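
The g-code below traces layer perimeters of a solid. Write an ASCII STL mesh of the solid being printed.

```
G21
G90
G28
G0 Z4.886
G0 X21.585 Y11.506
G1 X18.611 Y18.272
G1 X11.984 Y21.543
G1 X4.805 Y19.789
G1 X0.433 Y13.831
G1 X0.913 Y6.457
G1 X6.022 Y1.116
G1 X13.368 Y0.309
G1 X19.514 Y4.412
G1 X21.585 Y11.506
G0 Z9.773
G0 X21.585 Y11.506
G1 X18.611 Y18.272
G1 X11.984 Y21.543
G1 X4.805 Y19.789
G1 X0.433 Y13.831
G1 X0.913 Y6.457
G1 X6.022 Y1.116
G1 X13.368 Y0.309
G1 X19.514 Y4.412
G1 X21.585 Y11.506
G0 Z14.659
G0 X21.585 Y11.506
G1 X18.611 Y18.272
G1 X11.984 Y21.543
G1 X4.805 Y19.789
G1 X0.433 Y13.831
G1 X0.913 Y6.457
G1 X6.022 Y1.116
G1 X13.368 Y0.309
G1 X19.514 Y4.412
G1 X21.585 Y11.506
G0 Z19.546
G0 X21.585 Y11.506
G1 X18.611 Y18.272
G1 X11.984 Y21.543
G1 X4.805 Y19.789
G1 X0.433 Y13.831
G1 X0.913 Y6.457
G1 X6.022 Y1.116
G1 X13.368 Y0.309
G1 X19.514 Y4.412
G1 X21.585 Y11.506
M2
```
solid part
  facet normal 0.0000 0.0000 -1.0000
    outer loop
      vertex 11.984 21.543 0.000
      vertex 18.611 18.272 0.000
      vertex 21.585 11.506 0.000
    endloop
  endfacet
  facet normal 0.0000 0.0000 -1.0000
    outer loop
      vertex 4.805 19.789 0.000
      vertex 11.984 21.543 0.000
      vertex 21.585 11.506 0.000
    endloop
  endfacet
  facet normal 0.0000 0.0000 -1.0000
    outer loop
      vertex 0.433 13.831 0.000
      vertex 4.805 19.789 0.000
      vertex 21.585 11.506 0.000
    endloop
  endfacet
  facet normal 0.0000 0.0000 -1.0000
    outer loop
      vertex 0.913 6.457 0.000
      vertex 0.433 13.831 0.000
      vertex 21.585 11.506 0.000
    endloop
  endfacet
  facet normal 0.0000 0.0000 -1.0000
    outer loop
      vertex 6.022 1.116 0.000
      vertex 0.913 6.457 0.000
      vertex 21.585 11.506 0.000
    endloop
  endfacet
  facet normal 0.0000 0.0000 -1.0000
    outer loop
      vertex 13.368 0.309 0.000
      vertex 6.022 1.116 0.000
      vertex 21.585 11.506 0.000
    endloop
  endfacet
  facet normal 0.0000 0.0000 -1.0000
    outer loop
      vertex 19.514 4.412 0.000
      vertex 13.368 0.309 0.000
      vertex 21.585 11.506 0.000
    endloop
  endfacet
  facet normal 0.0000 0.0000 1.0000
    outer loop
      vertex 21.585 11.506 19.546
      vertex 18.611 18.272 19.546
      vertex 11.984 21.543 19.546
    endloop
  endfacet
  facet normal 0.0000 0.0000 1.0000
    outer loop
      vertex 21.585 11.506 19.546
      vertex 11.984 21.543 19.546
      vertex 4.805 19.789 19.546
    endloop
  endfacet
  facet normal 0.0000 0.0000 1.0000
    outer loop
      vertex 21.585 11.506 19.546
      vertex 4.805 19.789 19.546
      vertex 0.433 13.831 19.546
    endloop
  endfacet
  facet normal 0.0000 0.0000 1.0000
    outer loop
      vertex 21.585 11.506 19.546
      vertex 0.433 13.831 19.546
      vertex 0.913 6.457 19.546
    endloop
  endfacet
  facet normal 0.0000 0.0000 1.0000
    outer loop
      vertex 21.585 11.506 19.546
      vertex 0.913 6.457 19.546
      vertex 6.022 1.116 19.546
    endloop
  endfacet
  facet normal 0.0000 0.0000 1.0000
    outer loop
      vertex 21.585 11.506 19.546
      vertex 6.022 1.116 19.546
      vertex 13.368 0.309 19.546
    endloop
  endfacet
  facet normal 0.0000 0.0000 1.0000
    outer loop
      vertex 21.585 11.506 19.546
      vertex 13.368 0.309 19.546
      vertex 19.514 4.412 19.546
    endloop
  endfacet
  facet normal 0.9155 0.4024 0.0000
    outer loop
      vertex 21.585 11.506 0.000
      vertex 18.611 18.272 0.000
      vertex 18.611 18.272 19.546
    endloop
  endfacet
  facet normal 0.9155 0.4024 0.0000
    outer loop
      vertex 21.585 11.506 0.000
      vertex 18.611 18.272 19.546
      vertex 21.585 11.506 19.546
    endloop
  endfacet
  facet normal 0.4426 0.8967 0.0000
    outer loop
      vertex 18.611 18.272 0.000
      vertex 11.984 21.543 0.000
      vertex 11.984 21.543 19.546
    endloop
  endfacet
  facet normal 0.4426 0.8967 0.0000
    outer loop
      vertex 18.611 18.272 0.000
      vertex 11.984 21.543 19.546
      vertex 18.611 18.272 19.546
    endloop
  endfacet
  facet normal -0.2373 0.9714 0.0000
    outer loop
      vertex 11.984 21.543 0.000
      vertex 4.805 19.789 0.000
      vertex 4.805 19.789 19.546
    endloop
  endfacet
  facet normal -0.2373 0.9714 0.0000
    outer loop
      vertex 11.984 21.543 0.000
      vertex 4.805 19.789 19.546
      vertex 11.984 21.543 19.546
    endloop
  endfacet
  facet normal -0.8062 0.5916 0.0000
    outer loop
      vertex 4.805 19.789 0.000
      vertex 0.433 13.831 0.000
      vertex 0.433 13.831 19.546
    endloop
  endfacet
  facet normal -0.8062 0.5916 0.0000
    outer loop
      vertex 4.805 19.789 0.000
      vertex 0.433 13.831 19.546
      vertex 4.805 19.789 19.546
    endloop
  endfacet
  facet normal -0.9979 -0.0650 0.0000
    outer loop
      vertex 0.433 13.831 0.000
      vertex 0.913 6.457 0.000
      vertex 0.913 6.457 19.546
    endloop
  endfacet
  facet normal -0.9979 -0.0650 0.0000
    outer loop
      vertex 0.433 13.831 0.000
      vertex 0.913 6.457 19.546
      vertex 0.433 13.831 19.546
    endloop
  endfacet
  facet normal -0.7226 -0.6912 0.0000
    outer loop
      vertex 0.913 6.457 0.000
      vertex 6.022 1.116 0.000
      vertex 6.022 1.116 19.546
    endloop
  endfacet
  facet normal -0.7226 -0.6912 0.0000
    outer loop
      vertex 0.913 6.457 0.000
      vertex 6.022 1.116 19.546
      vertex 0.913 6.457 19.546
    endloop
  endfacet
  facet normal -0.1092 -0.9940 0.0000
    outer loop
      vertex 6.022 1.116 0.000
      vertex 13.368 0.309 0.000
      vertex 13.368 0.309 19.546
    endloop
  endfacet
  facet normal -0.1092 -0.9940 0.0000
    outer loop
      vertex 6.022 1.116 0.000
      vertex 13.368 0.309 19.546
      vertex 6.022 1.116 19.546
    endloop
  endfacet
  facet normal 0.5552 -0.8317 0.0000
    outer loop
      vertex 13.368 0.309 0.000
      vertex 19.514 4.412 0.000
      vertex 19.514 4.412 19.546
    endloop
  endfacet
  facet normal 0.5552 -0.8317 0.0000
    outer loop
      vertex 13.368 0.309 0.000
      vertex 19.514 4.412 19.546
      vertex 13.368 0.309 19.546
    endloop
  endfacet
  facet normal 0.9599 -0.2802 0.0000
    outer loop
      vertex 19.514 4.412 0.000
      vertex 21.585 11.506 0.000
      vertex 21.585 11.506 19.546
    endloop
  endfacet
  facet normal 0.9599 -0.2802 0.0000
    outer loop
      vertex 19.514 4.412 0.000
      vertex 21.585 11.506 19.546
      vertex 19.514 4.412 19.546
    endloop
  endfacet
endsolid part

The G0 Z moves step by Δz≈4.886 mm. Every layer's G1 loop is the same polygon, so the solid is a straight extrusion of it from z=0 to z≈19.5. Closing with flat bottom and top caps and triangulating gives 32 facets — a regular 9-sided prism (a cylinder approximated with 9 flat sides), circumscribed radius ≈ 10.8 mm, height ≈ 19.5 mm.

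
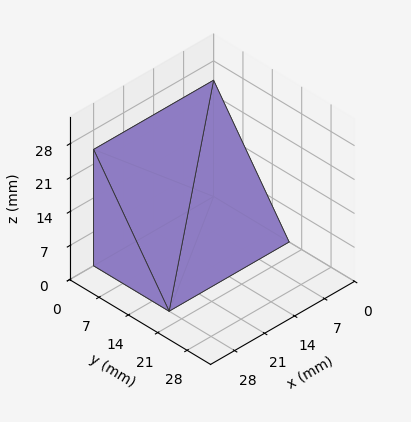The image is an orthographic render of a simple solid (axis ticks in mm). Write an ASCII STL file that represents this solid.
Reading the render: the shape is a wedge (ramp): 28 × 18 mm base, rising to 24 mm along the y=0 edge and sloping linearly to z=0 at y=18 (dimensions read to the nearest mm from the axis ticks). For the STL, each face is triangulated and given an outward normal.

solid part
  facet normal 0.0000 0.0000 -1.0000
    outer loop
      vertex 28.000 18.000 0.000
      vertex 28.000 0.000 0.000
      vertex 0.000 0.000 0.000
    endloop
  endfacet
  facet normal 0.0000 0.0000 -1.0000
    outer loop
      vertex 0.000 18.000 0.000
      vertex 28.000 18.000 0.000
      vertex 0.000 0.000 0.000
    endloop
  endfacet
  facet normal 0.0000 -1.0000 0.0000
    outer loop
      vertex 0.000 0.000 0.000
      vertex 28.000 0.000 0.000
      vertex 28.000 0.000 24.000
    endloop
  endfacet
  facet normal 0.0000 -1.0000 0.0000
    outer loop
      vertex 0.000 0.000 0.000
      vertex 28.000 0.000 24.000
      vertex 0.000 0.000 24.000
    endloop
  endfacet
  facet normal 0.0000 0.8000 0.6000
    outer loop
      vertex 0.000 0.000 24.000
      vertex 28.000 0.000 24.000
      vertex 28.000 18.000 0.000
    endloop
  endfacet
  facet normal 0.0000 0.8000 0.6000
    outer loop
      vertex 0.000 0.000 24.000
      vertex 28.000 18.000 0.000
      vertex 0.000 18.000 0.000
    endloop
  endfacet
  facet normal -1.0000 0.0000 0.0000
    outer loop
      vertex 0.000 0.000 24.000
      vertex 0.000 18.000 0.000
      vertex 0.000 0.000 0.000
    endloop
  endfacet
  facet normal 1.0000 0.0000 0.0000
    outer loop
      vertex 28.000 0.000 0.000
      vertex 28.000 18.000 0.000
      vertex 28.000 0.000 24.000
    endloop
  endfacet
endsolid part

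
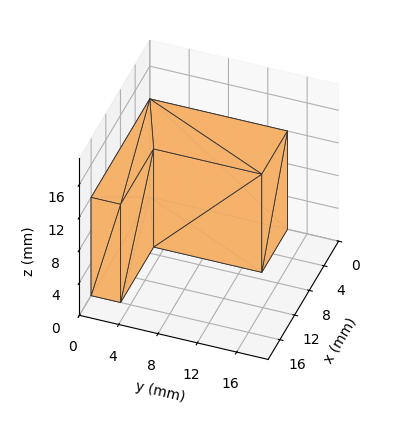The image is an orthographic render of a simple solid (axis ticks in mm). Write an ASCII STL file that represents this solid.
Reading the render: the shape is an L-shaped prism: outer 16 × 14 mm, arm thicknesses ≈ 3 mm (horizontal) and 7 mm (vertical), extruded 12 mm in z (dimensions read to the nearest mm from the axis ticks). For the STL, each face is triangulated and given an outward normal.

solid part
  facet normal 0.0000 0.0000 -1.0000
    outer loop
      vertex 16.0 3.0 0.0
      vertex 16.0 0.0 0.0
      vertex 0.0 0.0 0.0
    endloop
  endfacet
  facet normal 0.0000 0.0000 -1.0000
    outer loop
      vertex 7.0 3.0 0.0
      vertex 16.0 3.0 0.0
      vertex 0.0 0.0 0.0
    endloop
  endfacet
  facet normal 0.0000 0.0000 -1.0000
    outer loop
      vertex 7.0 14.0 0.0
      vertex 7.0 3.0 0.0
      vertex 0.0 0.0 0.0
    endloop
  endfacet
  facet normal 0.0000 0.0000 -1.0000
    outer loop
      vertex 0.0 14.0 0.0
      vertex 7.0 14.0 0.0
      vertex 0.0 0.0 0.0
    endloop
  endfacet
  facet normal 0.0000 0.0000 1.0000
    outer loop
      vertex 0.0 0.0 12.0
      vertex 16.0 0.0 12.0
      vertex 16.0 3.0 12.0
    endloop
  endfacet
  facet normal 0.0000 0.0000 1.0000
    outer loop
      vertex 0.0 0.0 12.0
      vertex 16.0 3.0 12.0
      vertex 7.0 3.0 12.0
    endloop
  endfacet
  facet normal 0.0000 0.0000 1.0000
    outer loop
      vertex 0.0 0.0 12.0
      vertex 7.0 3.0 12.0
      vertex 7.0 14.0 12.0
    endloop
  endfacet
  facet normal 0.0000 0.0000 1.0000
    outer loop
      vertex 0.0 0.0 12.0
      vertex 7.0 14.0 12.0
      vertex 0.0 14.0 12.0
    endloop
  endfacet
  facet normal 0.0000 -1.0000 0.0000
    outer loop
      vertex 0.0 0.0 0.0
      vertex 16.0 0.0 0.0
      vertex 16.0 0.0 12.0
    endloop
  endfacet
  facet normal 0.0000 -1.0000 0.0000
    outer loop
      vertex 0.0 0.0 0.0
      vertex 16.0 0.0 12.0
      vertex 0.0 0.0 12.0
    endloop
  endfacet
  facet normal 1.0000 0.0000 0.0000
    outer loop
      vertex 16.0 0.0 0.0
      vertex 16.0 3.0 0.0
      vertex 16.0 3.0 12.0
    endloop
  endfacet
  facet normal 1.0000 0.0000 0.0000
    outer loop
      vertex 16.0 0.0 0.0
      vertex 16.0 3.0 12.0
      vertex 16.0 0.0 12.0
    endloop
  endfacet
  facet normal 0.0000 1.0000 0.0000
    outer loop
      vertex 16.0 3.0 0.0
      vertex 7.0 3.0 0.0
      vertex 7.0 3.0 12.0
    endloop
  endfacet
  facet normal 0.0000 1.0000 0.0000
    outer loop
      vertex 16.0 3.0 0.0
      vertex 7.0 3.0 12.0
      vertex 16.0 3.0 12.0
    endloop
  endfacet
  facet normal 1.0000 0.0000 0.0000
    outer loop
      vertex 7.0 3.0 0.0
      vertex 7.0 14.0 0.0
      vertex 7.0 14.0 12.0
    endloop
  endfacet
  facet normal 1.0000 0.0000 0.0000
    outer loop
      vertex 7.0 3.0 0.0
      vertex 7.0 14.0 12.0
      vertex 7.0 3.0 12.0
    endloop
  endfacet
  facet normal 0.0000 1.0000 0.0000
    outer loop
      vertex 7.0 14.0 0.0
      vertex 0.0 14.0 0.0
      vertex 0.0 14.0 12.0
    endloop
  endfacet
  facet normal 0.0000 1.0000 0.0000
    outer loop
      vertex 7.0 14.0 0.0
      vertex 0.0 14.0 12.0
      vertex 7.0 14.0 12.0
    endloop
  endfacet
  facet normal -1.0000 0.0000 0.0000
    outer loop
      vertex 0.0 14.0 0.0
      vertex 0.0 0.0 0.0
      vertex 0.0 0.0 12.0
    endloop
  endfacet
  facet normal -1.0000 0.0000 0.0000
    outer loop
      vertex 0.0 14.0 0.0
      vertex 0.0 0.0 12.0
      vertex 0.0 14.0 12.0
    endloop
  endfacet
endsolid part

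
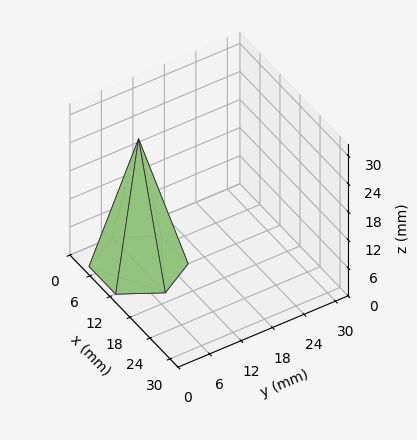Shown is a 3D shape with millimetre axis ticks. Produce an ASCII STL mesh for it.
Reading the render: the shape is a regular 6-sided pyramid, base circumscribed radius ≈ 8 mm, apex at z ≈ 27 mm (dimensions read to the nearest mm from the axis ticks). For the STL, each face is triangulated and given an outward normal.

solid part
  facet normal 0.0000 0.0000 -1.0000
    outer loop
      vertex 4.0 14.9 0.0
      vertex 12.0 14.9 0.0
      vertex 16.0 8.0 0.0
    endloop
  endfacet
  facet normal 0.0000 0.0000 -1.0000
    outer loop
      vertex 0.0 8.0 0.0
      vertex 4.0 14.9 0.0
      vertex 16.0 8.0 0.0
    endloop
  endfacet
  facet normal 0.0000 0.0000 -1.0000
    outer loop
      vertex 4.0 1.1 0.0
      vertex 0.0 8.0 0.0
      vertex 16.0 8.0 0.0
    endloop
  endfacet
  facet normal 0.0000 0.0000 -1.0000
    outer loop
      vertex 12.0 1.1 0.0
      vertex 4.0 1.1 0.0
      vertex 16.0 8.0 0.0
    endloop
  endfacet
  facet normal 0.8380 0.4858 0.2483
    outer loop
      vertex 16.0 8.0 0.0
      vertex 12.0 14.9 0.0
      vertex 8.0 8.0 27.0
    endloop
  endfacet
  facet normal 0.0000 0.9689 0.2476
    outer loop
      vertex 12.0 14.9 0.0
      vertex 4.0 14.9 0.0
      vertex 8.0 8.0 27.0
    endloop
  endfacet
  facet normal -0.8380 0.4858 0.2483
    outer loop
      vertex 4.0 14.9 0.0
      vertex 0.0 8.0 0.0
      vertex 8.0 8.0 27.0
    endloop
  endfacet
  facet normal -0.8380 -0.4858 0.2483
    outer loop
      vertex 0.0 8.0 0.0
      vertex 4.0 1.1 0.0
      vertex 8.0 8.0 27.0
    endloop
  endfacet
  facet normal 0.0000 -0.9689 0.2476
    outer loop
      vertex 4.0 1.1 0.0
      vertex 12.0 1.1 0.0
      vertex 8.0 8.0 27.0
    endloop
  endfacet
  facet normal 0.8380 -0.4858 0.2483
    outer loop
      vertex 12.0 1.1 0.0
      vertex 16.0 8.0 0.0
      vertex 8.0 8.0 27.0
    endloop
  endfacet
endsolid part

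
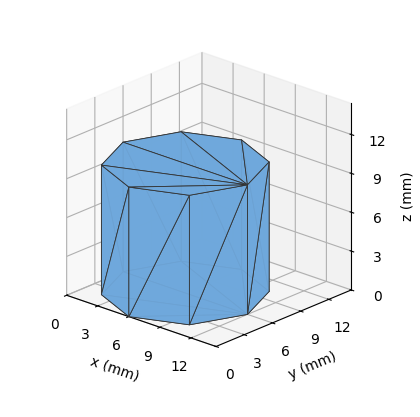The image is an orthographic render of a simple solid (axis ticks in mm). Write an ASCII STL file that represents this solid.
Reading the render: the shape is a regular 8-sided prism (a cylinder approximated with 8 flat sides), circumscribed radius ≈ 6 mm, height ≈ 10 mm (dimensions read to the nearest mm from the axis ticks). For the STL, each face is triangulated and given an outward normal.

solid part
  facet normal 0.0000 0.0000 -1.0000
    outer loop
      vertex 6.000 12.000 0.000
      vertex 10.243 10.243 0.000
      vertex 12.000 6.000 0.000
    endloop
  endfacet
  facet normal 0.0000 0.0000 -1.0000
    outer loop
      vertex 1.757 10.243 0.000
      vertex 6.000 12.000 0.000
      vertex 12.000 6.000 0.000
    endloop
  endfacet
  facet normal 0.0000 0.0000 -1.0000
    outer loop
      vertex 0.000 6.000 0.000
      vertex 1.757 10.243 0.000
      vertex 12.000 6.000 0.000
    endloop
  endfacet
  facet normal 0.0000 0.0000 -1.0000
    outer loop
      vertex 1.757 1.757 0.000
      vertex 0.000 6.000 0.000
      vertex 12.000 6.000 0.000
    endloop
  endfacet
  facet normal 0.0000 0.0000 -1.0000
    outer loop
      vertex 6.000 0.000 0.000
      vertex 1.757 1.757 0.000
      vertex 12.000 6.000 0.000
    endloop
  endfacet
  facet normal 0.0000 0.0000 -1.0000
    outer loop
      vertex 10.243 1.757 0.000
      vertex 6.000 0.000 0.000
      vertex 12.000 6.000 0.000
    endloop
  endfacet
  facet normal 0.0000 0.0000 1.0000
    outer loop
      vertex 12.000 6.000 10.000
      vertex 10.243 10.243 10.000
      vertex 6.000 12.000 10.000
    endloop
  endfacet
  facet normal 0.0000 0.0000 1.0000
    outer loop
      vertex 12.000 6.000 10.000
      vertex 6.000 12.000 10.000
      vertex 1.757 10.243 10.000
    endloop
  endfacet
  facet normal 0.0000 0.0000 1.0000
    outer loop
      vertex 12.000 6.000 10.000
      vertex 1.757 10.243 10.000
      vertex 0.000 6.000 10.000
    endloop
  endfacet
  facet normal 0.0000 0.0000 1.0000
    outer loop
      vertex 12.000 6.000 10.000
      vertex 0.000 6.000 10.000
      vertex 1.757 1.757 10.000
    endloop
  endfacet
  facet normal 0.0000 0.0000 1.0000
    outer loop
      vertex 12.000 6.000 10.000
      vertex 1.757 1.757 10.000
      vertex 6.000 0.000 10.000
    endloop
  endfacet
  facet normal 0.0000 0.0000 1.0000
    outer loop
      vertex 12.000 6.000 10.000
      vertex 6.000 0.000 10.000
      vertex 10.243 1.757 10.000
    endloop
  endfacet
  facet normal 0.9239 0.3826 0.0000
    outer loop
      vertex 12.000 6.000 0.000
      vertex 10.243 10.243 0.000
      vertex 10.243 10.243 10.000
    endloop
  endfacet
  facet normal 0.9239 0.3826 0.0000
    outer loop
      vertex 12.000 6.000 0.000
      vertex 10.243 10.243 10.000
      vertex 12.000 6.000 10.000
    endloop
  endfacet
  facet normal 0.3826 0.9239 0.0000
    outer loop
      vertex 10.243 10.243 0.000
      vertex 6.000 12.000 0.000
      vertex 6.000 12.000 10.000
    endloop
  endfacet
  facet normal 0.3826 0.9239 0.0000
    outer loop
      vertex 10.243 10.243 0.000
      vertex 6.000 12.000 10.000
      vertex 10.243 10.243 10.000
    endloop
  endfacet
  facet normal -0.3826 0.9239 0.0000
    outer loop
      vertex 6.000 12.000 0.000
      vertex 1.757 10.243 0.000
      vertex 1.757 10.243 10.000
    endloop
  endfacet
  facet normal -0.3826 0.9239 0.0000
    outer loop
      vertex 6.000 12.000 0.000
      vertex 1.757 10.243 10.000
      vertex 6.000 12.000 10.000
    endloop
  endfacet
  facet normal -0.9239 0.3826 0.0000
    outer loop
      vertex 1.757 10.243 0.000
      vertex 0.000 6.000 0.000
      vertex 0.000 6.000 10.000
    endloop
  endfacet
  facet normal -0.9239 0.3826 0.0000
    outer loop
      vertex 1.757 10.243 0.000
      vertex 0.000 6.000 10.000
      vertex 1.757 10.243 10.000
    endloop
  endfacet
  facet normal -0.9239 -0.3826 0.0000
    outer loop
      vertex 0.000 6.000 0.000
      vertex 1.757 1.757 0.000
      vertex 1.757 1.757 10.000
    endloop
  endfacet
  facet normal -0.9239 -0.3826 0.0000
    outer loop
      vertex 0.000 6.000 0.000
      vertex 1.757 1.757 10.000
      vertex 0.000 6.000 10.000
    endloop
  endfacet
  facet normal -0.3826 -0.9239 0.0000
    outer loop
      vertex 1.757 1.757 0.000
      vertex 6.000 0.000 0.000
      vertex 6.000 0.000 10.000
    endloop
  endfacet
  facet normal -0.3826 -0.9239 0.0000
    outer loop
      vertex 1.757 1.757 0.000
      vertex 6.000 0.000 10.000
      vertex 1.757 1.757 10.000
    endloop
  endfacet
  facet normal 0.3826 -0.9239 0.0000
    outer loop
      vertex 6.000 0.000 0.000
      vertex 10.243 1.757 0.000
      vertex 10.243 1.757 10.000
    endloop
  endfacet
  facet normal 0.3826 -0.9239 0.0000
    outer loop
      vertex 6.000 0.000 0.000
      vertex 10.243 1.757 10.000
      vertex 6.000 0.000 10.000
    endloop
  endfacet
  facet normal 0.9239 -0.3826 0.0000
    outer loop
      vertex 10.243 1.757 0.000
      vertex 12.000 6.000 0.000
      vertex 12.000 6.000 10.000
    endloop
  endfacet
  facet normal 0.9239 -0.3826 0.0000
    outer loop
      vertex 10.243 1.757 0.000
      vertex 12.000 6.000 10.000
      vertex 10.243 1.757 10.000
    endloop
  endfacet
endsolid part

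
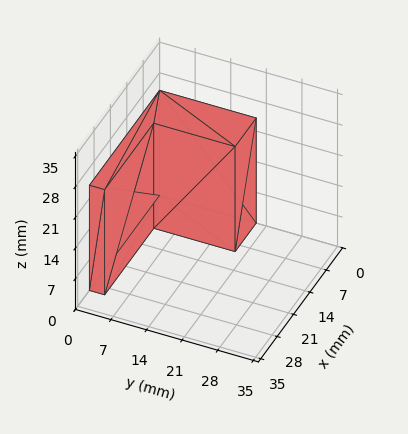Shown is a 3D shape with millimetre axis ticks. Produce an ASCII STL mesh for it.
Reading the render: the shape is an L-shaped prism: outer 30 × 19 mm, arm thicknesses ≈ 3 mm (horizontal) and 9 mm (vertical), extruded 24 mm in z (dimensions read to the nearest mm from the axis ticks). For the STL, each face is triangulated and given an outward normal.

solid part
  facet normal 0.0000 0.0000 -1.0000
    outer loop
      vertex 30.0 3.0 0.0
      vertex 30.0 0.0 0.0
      vertex 0.0 0.0 0.0
    endloop
  endfacet
  facet normal 0.0000 0.0000 -1.0000
    outer loop
      vertex 9.0 3.0 0.0
      vertex 30.0 3.0 0.0
      vertex 0.0 0.0 0.0
    endloop
  endfacet
  facet normal 0.0000 0.0000 -1.0000
    outer loop
      vertex 9.0 19.0 0.0
      vertex 9.0 3.0 0.0
      vertex 0.0 0.0 0.0
    endloop
  endfacet
  facet normal 0.0000 0.0000 -1.0000
    outer loop
      vertex 0.0 19.0 0.0
      vertex 9.0 19.0 0.0
      vertex 0.0 0.0 0.0
    endloop
  endfacet
  facet normal 0.0000 0.0000 1.0000
    outer loop
      vertex 0.0 0.0 24.0
      vertex 30.0 0.0 24.0
      vertex 30.0 3.0 24.0
    endloop
  endfacet
  facet normal 0.0000 0.0000 1.0000
    outer loop
      vertex 0.0 0.0 24.0
      vertex 30.0 3.0 24.0
      vertex 9.0 3.0 24.0
    endloop
  endfacet
  facet normal 0.0000 0.0000 1.0000
    outer loop
      vertex 0.0 0.0 24.0
      vertex 9.0 3.0 24.0
      vertex 9.0 19.0 24.0
    endloop
  endfacet
  facet normal 0.0000 0.0000 1.0000
    outer loop
      vertex 0.0 0.0 24.0
      vertex 9.0 19.0 24.0
      vertex 0.0 19.0 24.0
    endloop
  endfacet
  facet normal 0.0000 -1.0000 0.0000
    outer loop
      vertex 0.0 0.0 0.0
      vertex 30.0 0.0 0.0
      vertex 30.0 0.0 24.0
    endloop
  endfacet
  facet normal 0.0000 -1.0000 0.0000
    outer loop
      vertex 0.0 0.0 0.0
      vertex 30.0 0.0 24.0
      vertex 0.0 0.0 24.0
    endloop
  endfacet
  facet normal 1.0000 0.0000 0.0000
    outer loop
      vertex 30.0 0.0 0.0
      vertex 30.0 3.0 0.0
      vertex 30.0 3.0 24.0
    endloop
  endfacet
  facet normal 1.0000 0.0000 0.0000
    outer loop
      vertex 30.0 0.0 0.0
      vertex 30.0 3.0 24.0
      vertex 30.0 0.0 24.0
    endloop
  endfacet
  facet normal 0.0000 1.0000 0.0000
    outer loop
      vertex 30.0 3.0 0.0
      vertex 9.0 3.0 0.0
      vertex 9.0 3.0 24.0
    endloop
  endfacet
  facet normal 0.0000 1.0000 0.0000
    outer loop
      vertex 30.0 3.0 0.0
      vertex 9.0 3.0 24.0
      vertex 30.0 3.0 24.0
    endloop
  endfacet
  facet normal 1.0000 0.0000 0.0000
    outer loop
      vertex 9.0 3.0 0.0
      vertex 9.0 19.0 0.0
      vertex 9.0 19.0 24.0
    endloop
  endfacet
  facet normal 1.0000 0.0000 0.0000
    outer loop
      vertex 9.0 3.0 0.0
      vertex 9.0 19.0 24.0
      vertex 9.0 3.0 24.0
    endloop
  endfacet
  facet normal 0.0000 1.0000 0.0000
    outer loop
      vertex 9.0 19.0 0.0
      vertex 0.0 19.0 0.0
      vertex 0.0 19.0 24.0
    endloop
  endfacet
  facet normal 0.0000 1.0000 0.0000
    outer loop
      vertex 9.0 19.0 0.0
      vertex 0.0 19.0 24.0
      vertex 9.0 19.0 24.0
    endloop
  endfacet
  facet normal -1.0000 0.0000 0.0000
    outer loop
      vertex 0.0 19.0 0.0
      vertex 0.0 0.0 0.0
      vertex 0.0 0.0 24.0
    endloop
  endfacet
  facet normal -1.0000 0.0000 0.0000
    outer loop
      vertex 0.0 19.0 0.0
      vertex 0.0 0.0 24.0
      vertex 0.0 19.0 24.0
    endloop
  endfacet
endsolid part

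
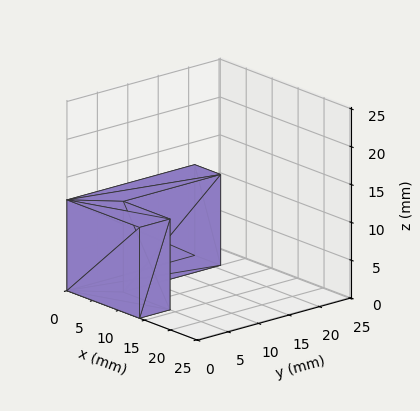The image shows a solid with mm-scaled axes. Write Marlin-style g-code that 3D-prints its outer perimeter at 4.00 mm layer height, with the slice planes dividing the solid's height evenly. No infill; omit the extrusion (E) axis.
Reading the render: the shape is an L-shaped prism: outer 14 × 21 mm, arm thicknesses ≈ 5 mm (horizontal) and 5 mm (vertical), extruded 12 mm in z (dimensions read to the nearest mm from the axis ticks). For the g-code, the solid's height is divided into equal slices at the stated Δz and each level perimeter traced with G1 moves after a G0 lift.

; perimeter-only toolpath
G21 ; units = mm
G90 ; absolute positioning
G28 ; home
; layer 1
G0 Z4.00
G0 X0.00 Y0.00
G1 X14.00 Y0.00
G1 X14.00 Y5.00
G1 X5.00 Y5.00
G1 X5.00 Y21.00
G1 X0.00 Y21.00
G1 X0.00 Y0.00
; layer 2
G0 Z8.00
G0 X0.00 Y0.00
G1 X14.00 Y0.00
G1 X14.00 Y5.00
G1 X5.00 Y5.00
G1 X5.00 Y21.00
G1 X0.00 Y21.00
G1 X0.00 Y0.00
; layer 3
G0 Z12.00
G0 X0.00 Y0.00
G1 X14.00 Y0.00
G1 X14.00 Y5.00
G1 X5.00 Y5.00
G1 X5.00 Y21.00
G1 X0.00 Y21.00
G1 X0.00 Y0.00
M2 ; end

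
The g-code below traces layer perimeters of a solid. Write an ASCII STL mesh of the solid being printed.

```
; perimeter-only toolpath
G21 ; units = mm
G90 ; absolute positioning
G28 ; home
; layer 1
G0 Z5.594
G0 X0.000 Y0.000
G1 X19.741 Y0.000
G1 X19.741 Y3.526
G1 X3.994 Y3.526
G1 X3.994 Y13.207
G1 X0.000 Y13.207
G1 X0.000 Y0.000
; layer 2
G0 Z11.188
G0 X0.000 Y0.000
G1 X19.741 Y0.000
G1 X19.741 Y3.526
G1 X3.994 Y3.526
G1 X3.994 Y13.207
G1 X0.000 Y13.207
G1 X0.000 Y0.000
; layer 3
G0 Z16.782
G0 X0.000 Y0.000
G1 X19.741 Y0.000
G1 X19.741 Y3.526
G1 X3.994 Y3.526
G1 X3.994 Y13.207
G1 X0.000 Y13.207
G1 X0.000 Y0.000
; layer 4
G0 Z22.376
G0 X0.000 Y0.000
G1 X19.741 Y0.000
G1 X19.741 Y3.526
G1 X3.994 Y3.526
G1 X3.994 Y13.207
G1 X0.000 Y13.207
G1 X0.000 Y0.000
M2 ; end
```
solid part
  facet normal 0.0000 0.0000 -1.0000
    outer loop
      vertex 19.741 3.526 0.000
      vertex 19.741 0.000 0.000
      vertex 0.000 0.000 0.000
    endloop
  endfacet
  facet normal 0.0000 0.0000 -1.0000
    outer loop
      vertex 3.994 3.526 0.000
      vertex 19.741 3.526 0.000
      vertex 0.000 0.000 0.000
    endloop
  endfacet
  facet normal 0.0000 0.0000 -1.0000
    outer loop
      vertex 3.994 13.207 0.000
      vertex 3.994 3.526 0.000
      vertex 0.000 0.000 0.000
    endloop
  endfacet
  facet normal 0.0000 0.0000 -1.0000
    outer loop
      vertex 0.000 13.207 0.000
      vertex 3.994 13.207 0.000
      vertex 0.000 0.000 0.000
    endloop
  endfacet
  facet normal 0.0000 0.0000 1.0000
    outer loop
      vertex 0.000 0.000 22.376
      vertex 19.741 0.000 22.376
      vertex 19.741 3.526 22.376
    endloop
  endfacet
  facet normal 0.0000 0.0000 1.0000
    outer loop
      vertex 0.000 0.000 22.376
      vertex 19.741 3.526 22.376
      vertex 3.994 3.526 22.376
    endloop
  endfacet
  facet normal 0.0000 0.0000 1.0000
    outer loop
      vertex 0.000 0.000 22.376
      vertex 3.994 3.526 22.376
      vertex 3.994 13.207 22.376
    endloop
  endfacet
  facet normal 0.0000 0.0000 1.0000
    outer loop
      vertex 0.000 0.000 22.376
      vertex 3.994 13.207 22.376
      vertex 0.000 13.207 22.376
    endloop
  endfacet
  facet normal 0.0000 -1.0000 0.0000
    outer loop
      vertex 0.000 0.000 0.000
      vertex 19.741 0.000 0.000
      vertex 19.741 0.000 22.376
    endloop
  endfacet
  facet normal 0.0000 -1.0000 0.0000
    outer loop
      vertex 0.000 0.000 0.000
      vertex 19.741 0.000 22.376
      vertex 0.000 0.000 22.376
    endloop
  endfacet
  facet normal 1.0000 0.0000 0.0000
    outer loop
      vertex 19.741 0.000 0.000
      vertex 19.741 3.526 0.000
      vertex 19.741 3.526 22.376
    endloop
  endfacet
  facet normal 1.0000 0.0000 0.0000
    outer loop
      vertex 19.741 0.000 0.000
      vertex 19.741 3.526 22.376
      vertex 19.741 0.000 22.376
    endloop
  endfacet
  facet normal 0.0000 1.0000 0.0000
    outer loop
      vertex 19.741 3.526 0.000
      vertex 3.994 3.526 0.000
      vertex 3.994 3.526 22.376
    endloop
  endfacet
  facet normal 0.0000 1.0000 0.0000
    outer loop
      vertex 19.741 3.526 0.000
      vertex 3.994 3.526 22.376
      vertex 19.741 3.526 22.376
    endloop
  endfacet
  facet normal 1.0000 0.0000 0.0000
    outer loop
      vertex 3.994 3.526 0.000
      vertex 3.994 13.207 0.000
      vertex 3.994 13.207 22.376
    endloop
  endfacet
  facet normal 1.0000 0.0000 0.0000
    outer loop
      vertex 3.994 3.526 0.000
      vertex 3.994 13.207 22.376
      vertex 3.994 3.526 22.376
    endloop
  endfacet
  facet normal 0.0000 1.0000 0.0000
    outer loop
      vertex 3.994 13.207 0.000
      vertex 0.000 13.207 0.000
      vertex 0.000 13.207 22.376
    endloop
  endfacet
  facet normal 0.0000 1.0000 0.0000
    outer loop
      vertex 3.994 13.207 0.000
      vertex 0.000 13.207 22.376
      vertex 3.994 13.207 22.376
    endloop
  endfacet
  facet normal -1.0000 0.0000 0.0000
    outer loop
      vertex 0.000 13.207 0.000
      vertex 0.000 0.000 0.000
      vertex 0.000 0.000 22.376
    endloop
  endfacet
  facet normal -1.0000 0.0000 0.0000
    outer loop
      vertex 0.000 13.207 0.000
      vertex 0.000 0.000 22.376
      vertex 0.000 13.207 22.376
    endloop
  endfacet
endsolid part

The G0 Z moves step by Δz≈5.594 mm. Every layer's G1 loop is the same polygon, so the solid is a straight extrusion of it from z=0 to z≈22.4. Closing with flat bottom and top caps and triangulating gives 20 facets — an L-shaped prism: outer 19.7 × 13.2 mm, arm thicknesses ≈ 3.53 mm (horizontal) and 3.99 mm (vertical), extruded 22.4 mm in z.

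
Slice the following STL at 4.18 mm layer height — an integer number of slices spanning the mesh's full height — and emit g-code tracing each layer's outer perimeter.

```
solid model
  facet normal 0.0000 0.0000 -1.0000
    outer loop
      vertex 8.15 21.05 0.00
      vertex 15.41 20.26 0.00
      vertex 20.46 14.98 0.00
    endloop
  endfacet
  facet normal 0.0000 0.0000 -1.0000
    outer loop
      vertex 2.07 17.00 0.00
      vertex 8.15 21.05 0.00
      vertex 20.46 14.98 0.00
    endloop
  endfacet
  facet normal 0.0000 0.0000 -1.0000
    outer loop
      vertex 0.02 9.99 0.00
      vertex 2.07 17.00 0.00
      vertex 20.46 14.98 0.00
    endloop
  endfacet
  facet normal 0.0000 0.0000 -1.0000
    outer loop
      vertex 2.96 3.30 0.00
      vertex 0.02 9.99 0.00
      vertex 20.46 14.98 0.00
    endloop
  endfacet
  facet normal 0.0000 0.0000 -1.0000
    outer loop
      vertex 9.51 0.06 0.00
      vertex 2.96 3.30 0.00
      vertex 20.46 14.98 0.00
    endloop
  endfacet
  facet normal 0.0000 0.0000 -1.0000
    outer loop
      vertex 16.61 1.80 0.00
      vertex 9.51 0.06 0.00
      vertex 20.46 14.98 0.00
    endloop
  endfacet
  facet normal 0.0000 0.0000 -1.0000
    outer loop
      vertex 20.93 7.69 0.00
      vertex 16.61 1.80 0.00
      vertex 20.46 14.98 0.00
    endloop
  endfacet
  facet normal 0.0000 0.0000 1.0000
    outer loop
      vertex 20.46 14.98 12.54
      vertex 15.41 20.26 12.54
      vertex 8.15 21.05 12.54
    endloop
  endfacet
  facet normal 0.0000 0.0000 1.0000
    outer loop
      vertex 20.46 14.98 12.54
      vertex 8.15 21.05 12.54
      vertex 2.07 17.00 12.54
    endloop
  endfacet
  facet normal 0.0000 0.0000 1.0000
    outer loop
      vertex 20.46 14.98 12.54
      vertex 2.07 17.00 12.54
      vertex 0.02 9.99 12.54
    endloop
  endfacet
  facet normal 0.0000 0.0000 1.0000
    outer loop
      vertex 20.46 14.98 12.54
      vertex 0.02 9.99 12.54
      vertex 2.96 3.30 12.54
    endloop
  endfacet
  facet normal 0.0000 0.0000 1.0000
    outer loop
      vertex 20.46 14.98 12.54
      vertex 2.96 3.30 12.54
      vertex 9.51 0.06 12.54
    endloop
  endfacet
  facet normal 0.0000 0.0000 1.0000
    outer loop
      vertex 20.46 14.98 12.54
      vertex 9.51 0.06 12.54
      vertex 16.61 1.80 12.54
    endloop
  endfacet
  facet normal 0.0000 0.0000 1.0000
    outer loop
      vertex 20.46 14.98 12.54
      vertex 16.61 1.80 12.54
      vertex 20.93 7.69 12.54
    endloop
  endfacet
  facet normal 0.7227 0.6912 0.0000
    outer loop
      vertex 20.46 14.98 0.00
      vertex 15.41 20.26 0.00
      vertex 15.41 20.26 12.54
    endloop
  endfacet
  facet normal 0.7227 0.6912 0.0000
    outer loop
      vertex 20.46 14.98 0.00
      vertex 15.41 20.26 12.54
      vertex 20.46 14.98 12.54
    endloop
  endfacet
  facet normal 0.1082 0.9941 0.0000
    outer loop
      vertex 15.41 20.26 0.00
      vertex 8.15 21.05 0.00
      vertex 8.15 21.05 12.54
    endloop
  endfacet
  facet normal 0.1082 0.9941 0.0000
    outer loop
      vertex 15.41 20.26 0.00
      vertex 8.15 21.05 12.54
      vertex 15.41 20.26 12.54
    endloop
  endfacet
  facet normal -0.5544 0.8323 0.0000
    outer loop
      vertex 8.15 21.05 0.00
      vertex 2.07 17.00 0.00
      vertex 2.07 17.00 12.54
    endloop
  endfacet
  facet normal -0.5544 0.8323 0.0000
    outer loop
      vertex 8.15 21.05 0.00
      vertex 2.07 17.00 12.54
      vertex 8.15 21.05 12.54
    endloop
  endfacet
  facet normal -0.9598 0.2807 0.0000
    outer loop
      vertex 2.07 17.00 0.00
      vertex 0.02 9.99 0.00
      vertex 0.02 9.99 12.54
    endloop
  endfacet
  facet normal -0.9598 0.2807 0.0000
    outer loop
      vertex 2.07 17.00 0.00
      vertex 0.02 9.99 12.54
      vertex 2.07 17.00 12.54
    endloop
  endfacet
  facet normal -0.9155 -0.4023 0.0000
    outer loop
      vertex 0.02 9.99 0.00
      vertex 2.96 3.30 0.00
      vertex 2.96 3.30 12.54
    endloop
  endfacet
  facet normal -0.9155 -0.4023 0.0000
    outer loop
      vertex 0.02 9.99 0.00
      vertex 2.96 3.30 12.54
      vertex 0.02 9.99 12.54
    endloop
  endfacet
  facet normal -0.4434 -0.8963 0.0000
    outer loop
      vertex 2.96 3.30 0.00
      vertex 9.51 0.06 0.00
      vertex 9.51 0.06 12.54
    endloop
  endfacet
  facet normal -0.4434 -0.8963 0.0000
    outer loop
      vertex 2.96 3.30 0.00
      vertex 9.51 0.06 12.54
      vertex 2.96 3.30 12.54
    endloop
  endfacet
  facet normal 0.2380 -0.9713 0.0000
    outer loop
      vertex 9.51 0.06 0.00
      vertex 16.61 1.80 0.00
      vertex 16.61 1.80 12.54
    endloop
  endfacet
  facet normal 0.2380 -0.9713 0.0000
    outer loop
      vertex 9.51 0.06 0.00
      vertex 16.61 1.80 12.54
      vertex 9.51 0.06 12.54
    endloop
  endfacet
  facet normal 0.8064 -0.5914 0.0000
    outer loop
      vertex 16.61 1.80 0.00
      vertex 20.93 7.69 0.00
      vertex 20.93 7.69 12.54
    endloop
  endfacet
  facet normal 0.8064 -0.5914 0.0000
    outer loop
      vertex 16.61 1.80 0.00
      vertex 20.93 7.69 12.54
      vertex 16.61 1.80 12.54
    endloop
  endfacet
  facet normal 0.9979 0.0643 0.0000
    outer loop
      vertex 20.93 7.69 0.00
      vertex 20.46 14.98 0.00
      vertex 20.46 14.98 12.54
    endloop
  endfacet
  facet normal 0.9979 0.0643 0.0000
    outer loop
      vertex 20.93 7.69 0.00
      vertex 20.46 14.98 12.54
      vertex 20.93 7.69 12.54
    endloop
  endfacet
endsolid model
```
; perimeter-only toolpath
G21 ; units = mm
G90 ; absolute positioning
G28 ; home
; layer 1
G0 Z4.18
G0 X20.46 Y14.98
G1 X15.41 Y20.26
G1 X8.15 Y21.05
G1 X2.07 Y17.00
G1 X0.02 Y9.99
G1 X2.96 Y3.30
G1 X9.51 Y0.06
G1 X16.61 Y1.80
G1 X20.93 Y7.69
G1 X20.46 Y14.98
; layer 2
G0 Z8.36
G0 X20.46 Y14.98
G1 X15.41 Y20.26
G1 X8.15 Y21.05
G1 X2.07 Y17.00
G1 X0.02 Y9.99
G1 X2.96 Y3.30
G1 X9.51 Y0.06
G1 X16.61 Y1.80
G1 X20.93 Y7.69
G1 X20.46 Y14.98
; layer 3
G0 Z12.54
G0 X20.46 Y14.98
G1 X15.41 Y20.26
G1 X8.15 Y21.05
G1 X2.07 Y17.00
G1 X0.02 Y9.99
G1 X2.96 Y3.30
G1 X9.51 Y0.06
G1 X16.61 Y1.80
G1 X20.93 Y7.69
G1 X20.46 Y14.98
M2 ; end

The solid is a regular 9-sided prism (a cylinder approximated with 9 flat sides), circumscribed radius ≈ 10.7 mm, height ≈ 12.5 mm. Slicing at Δz = 4.18 mm — 3 equal slices spanning the solid's height, so layer i sits at z = i·h/3 — gives 3 non-empty perimeters. Each is a 9-segment closed polygon; G0 lifts to the layer z and rapids to the start vertex, then G1 traces the edges.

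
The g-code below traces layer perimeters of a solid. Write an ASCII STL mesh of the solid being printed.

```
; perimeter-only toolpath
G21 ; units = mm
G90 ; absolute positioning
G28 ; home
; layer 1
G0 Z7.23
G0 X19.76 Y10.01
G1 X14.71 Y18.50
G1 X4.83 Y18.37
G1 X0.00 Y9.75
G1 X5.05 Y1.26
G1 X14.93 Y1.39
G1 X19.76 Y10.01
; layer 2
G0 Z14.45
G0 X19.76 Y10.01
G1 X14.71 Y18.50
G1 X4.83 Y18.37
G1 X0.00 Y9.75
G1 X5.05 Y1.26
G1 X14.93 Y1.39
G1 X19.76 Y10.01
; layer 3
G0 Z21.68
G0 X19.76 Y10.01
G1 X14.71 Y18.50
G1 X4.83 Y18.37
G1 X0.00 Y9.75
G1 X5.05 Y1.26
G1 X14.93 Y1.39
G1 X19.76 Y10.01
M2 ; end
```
solid part
  facet normal 0.0000 0.0000 -1.0000
    outer loop
      vertex 4.83 18.37 0.00
      vertex 14.71 18.50 0.00
      vertex 19.76 10.01 0.00
    endloop
  endfacet
  facet normal 0.0000 0.0000 -1.0000
    outer loop
      vertex 0.00 9.75 0.00
      vertex 4.83 18.37 0.00
      vertex 19.76 10.01 0.00
    endloop
  endfacet
  facet normal 0.0000 0.0000 -1.0000
    outer loop
      vertex 5.05 1.26 0.00
      vertex 0.00 9.75 0.00
      vertex 19.76 10.01 0.00
    endloop
  endfacet
  facet normal 0.0000 0.0000 -1.0000
    outer loop
      vertex 14.93 1.39 0.00
      vertex 5.05 1.26 0.00
      vertex 19.76 10.01 0.00
    endloop
  endfacet
  facet normal 0.0000 0.0000 1.0000
    outer loop
      vertex 19.76 10.01 21.68
      vertex 14.71 18.50 21.68
      vertex 4.83 18.37 21.68
    endloop
  endfacet
  facet normal 0.0000 0.0000 1.0000
    outer loop
      vertex 19.76 10.01 21.68
      vertex 4.83 18.37 21.68
      vertex 0.00 9.75 21.68
    endloop
  endfacet
  facet normal 0.0000 0.0000 1.0000
    outer loop
      vertex 19.76 10.01 21.68
      vertex 0.00 9.75 21.68
      vertex 5.05 1.26 21.68
    endloop
  endfacet
  facet normal 0.0000 0.0000 1.0000
    outer loop
      vertex 19.76 10.01 21.68
      vertex 5.05 1.26 21.68
      vertex 14.93 1.39 21.68
    endloop
  endfacet
  facet normal 0.8595 0.5112 0.0000
    outer loop
      vertex 19.76 10.01 0.00
      vertex 14.71 18.50 0.00
      vertex 14.71 18.50 21.68
    endloop
  endfacet
  facet normal 0.8595 0.5112 0.0000
    outer loop
      vertex 19.76 10.01 0.00
      vertex 14.71 18.50 21.68
      vertex 19.76 10.01 21.68
    endloop
  endfacet
  facet normal -0.0132 0.9999 0.0000
    outer loop
      vertex 14.71 18.50 0.00
      vertex 4.83 18.37 0.00
      vertex 4.83 18.37 21.68
    endloop
  endfacet
  facet normal -0.0132 0.9999 0.0000
    outer loop
      vertex 14.71 18.50 0.00
      vertex 4.83 18.37 21.68
      vertex 14.71 18.50 21.68
    endloop
  endfacet
  facet normal -0.8724 0.4888 0.0000
    outer loop
      vertex 4.83 18.37 0.00
      vertex 0.00 9.75 0.00
      vertex 0.00 9.75 21.68
    endloop
  endfacet
  facet normal -0.8724 0.4888 0.0000
    outer loop
      vertex 4.83 18.37 0.00
      vertex 0.00 9.75 21.68
      vertex 4.83 18.37 21.68
    endloop
  endfacet
  facet normal -0.8595 -0.5112 0.0000
    outer loop
      vertex 0.00 9.75 0.00
      vertex 5.05 1.26 0.00
      vertex 5.05 1.26 21.68
    endloop
  endfacet
  facet normal -0.8595 -0.5112 0.0000
    outer loop
      vertex 0.00 9.75 0.00
      vertex 5.05 1.26 21.68
      vertex 0.00 9.75 21.68
    endloop
  endfacet
  facet normal 0.0132 -0.9999 0.0000
    outer loop
      vertex 5.05 1.26 0.00
      vertex 14.93 1.39 0.00
      vertex 14.93 1.39 21.68
    endloop
  endfacet
  facet normal 0.0132 -0.9999 0.0000
    outer loop
      vertex 5.05 1.26 0.00
      vertex 14.93 1.39 21.68
      vertex 5.05 1.26 21.68
    endloop
  endfacet
  facet normal 0.8724 -0.4888 0.0000
    outer loop
      vertex 14.93 1.39 0.00
      vertex 19.76 10.01 0.00
      vertex 19.76 10.01 21.68
    endloop
  endfacet
  facet normal 0.8724 -0.4888 0.0000
    outer loop
      vertex 14.93 1.39 0.00
      vertex 19.76 10.01 21.68
      vertex 14.93 1.39 21.68
    endloop
  endfacet
endsolid part

The G0 Z moves step by Δz≈7.23 mm. Every layer's G1 loop is the same polygon, so the solid is a straight extrusion of it from z=0 to z≈21.7. Closing with flat bottom and top caps and triangulating gives 20 facets — a regular 6-sided prism (a cylinder approximated with 6 flat sides), circumscribed radius ≈ 9.88 mm, height ≈ 21.7 mm.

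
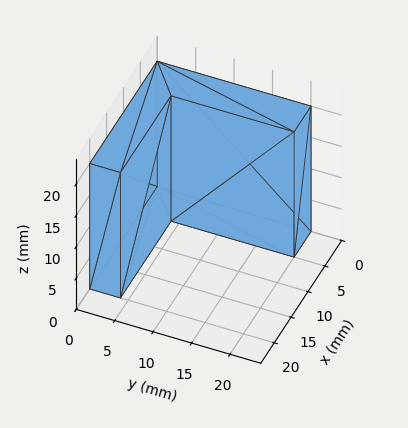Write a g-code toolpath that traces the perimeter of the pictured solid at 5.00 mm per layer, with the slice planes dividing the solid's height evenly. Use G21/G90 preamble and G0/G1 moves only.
Reading the render: the shape is an L-shaped prism: outer 20 × 20 mm, arm thicknesses ≈ 4 mm (horizontal) and 5 mm (vertical), extruded 20 mm in z (dimensions read to the nearest mm from the axis ticks). For the g-code, the solid's height is divided into equal slices at the stated Δz and each level perimeter traced with G1 moves after a G0 lift.

; perimeter-only toolpath
G21 ; units = mm
G90 ; absolute positioning
G28 ; home
; layer 1
G0 Z5.00
G0 X0.00 Y0.00
G1 X20.00 Y0.00
G1 X20.00 Y4.00
G1 X5.00 Y4.00
G1 X5.00 Y20.00
G1 X0.00 Y20.00
G1 X0.00 Y0.00
; layer 2
G0 Z10.00
G0 X0.00 Y0.00
G1 X20.00 Y0.00
G1 X20.00 Y4.00
G1 X5.00 Y4.00
G1 X5.00 Y20.00
G1 X0.00 Y20.00
G1 X0.00 Y0.00
; layer 3
G0 Z15.00
G0 X0.00 Y0.00
G1 X20.00 Y0.00
G1 X20.00 Y4.00
G1 X5.00 Y4.00
G1 X5.00 Y20.00
G1 X0.00 Y20.00
G1 X0.00 Y0.00
; layer 4
G0 Z20.00
G0 X0.00 Y0.00
G1 X20.00 Y0.00
G1 X20.00 Y4.00
G1 X5.00 Y4.00
G1 X5.00 Y20.00
G1 X0.00 Y20.00
G1 X0.00 Y0.00
M2 ; end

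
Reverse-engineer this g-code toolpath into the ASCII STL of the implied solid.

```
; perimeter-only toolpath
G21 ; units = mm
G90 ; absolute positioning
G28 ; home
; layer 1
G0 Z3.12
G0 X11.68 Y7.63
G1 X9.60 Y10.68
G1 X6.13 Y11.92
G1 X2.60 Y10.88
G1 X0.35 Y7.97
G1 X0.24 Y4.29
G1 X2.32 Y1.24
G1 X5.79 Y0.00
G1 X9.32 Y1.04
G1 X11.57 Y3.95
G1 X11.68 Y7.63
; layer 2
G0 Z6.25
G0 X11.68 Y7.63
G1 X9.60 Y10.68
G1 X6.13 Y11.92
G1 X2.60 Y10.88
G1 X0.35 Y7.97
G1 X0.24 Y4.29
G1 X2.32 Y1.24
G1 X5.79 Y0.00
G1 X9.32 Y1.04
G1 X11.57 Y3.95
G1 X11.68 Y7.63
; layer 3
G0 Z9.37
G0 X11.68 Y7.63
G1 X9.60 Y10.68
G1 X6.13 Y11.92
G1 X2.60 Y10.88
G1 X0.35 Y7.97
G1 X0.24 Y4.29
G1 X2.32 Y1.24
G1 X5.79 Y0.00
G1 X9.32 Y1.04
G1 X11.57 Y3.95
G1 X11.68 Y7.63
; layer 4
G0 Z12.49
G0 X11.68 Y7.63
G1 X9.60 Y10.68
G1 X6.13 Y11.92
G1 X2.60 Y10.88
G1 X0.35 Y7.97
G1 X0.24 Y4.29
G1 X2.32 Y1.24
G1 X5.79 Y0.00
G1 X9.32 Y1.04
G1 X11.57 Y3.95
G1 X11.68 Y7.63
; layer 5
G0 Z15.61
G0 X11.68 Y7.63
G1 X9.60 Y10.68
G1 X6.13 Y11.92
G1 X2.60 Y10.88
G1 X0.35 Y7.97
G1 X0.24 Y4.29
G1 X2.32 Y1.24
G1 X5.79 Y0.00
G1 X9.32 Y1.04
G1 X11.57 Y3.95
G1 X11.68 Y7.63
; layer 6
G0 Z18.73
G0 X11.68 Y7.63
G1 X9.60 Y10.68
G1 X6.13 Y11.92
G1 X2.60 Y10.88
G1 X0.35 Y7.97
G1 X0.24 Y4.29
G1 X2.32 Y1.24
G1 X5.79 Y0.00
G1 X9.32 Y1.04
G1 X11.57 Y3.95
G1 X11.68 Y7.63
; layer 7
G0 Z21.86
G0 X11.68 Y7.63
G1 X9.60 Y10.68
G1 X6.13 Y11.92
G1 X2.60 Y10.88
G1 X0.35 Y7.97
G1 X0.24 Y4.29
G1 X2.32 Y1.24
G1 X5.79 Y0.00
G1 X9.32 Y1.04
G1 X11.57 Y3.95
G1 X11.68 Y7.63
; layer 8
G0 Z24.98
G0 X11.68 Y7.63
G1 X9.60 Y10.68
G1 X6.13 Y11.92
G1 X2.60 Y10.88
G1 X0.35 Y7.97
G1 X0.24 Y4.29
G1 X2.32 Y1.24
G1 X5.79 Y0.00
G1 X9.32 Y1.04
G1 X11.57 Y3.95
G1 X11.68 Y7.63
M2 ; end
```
solid part
  facet normal 0.0000 0.0000 -1.0000
    outer loop
      vertex 6.13 11.92 0.00
      vertex 9.60 10.68 0.00
      vertex 11.68 7.63 0.00
    endloop
  endfacet
  facet normal 0.0000 0.0000 -1.0000
    outer loop
      vertex 2.60 10.88 0.00
      vertex 6.13 11.92 0.00
      vertex 11.68 7.63 0.00
    endloop
  endfacet
  facet normal 0.0000 0.0000 -1.0000
    outer loop
      vertex 0.35 7.97 0.00
      vertex 2.60 10.88 0.00
      vertex 11.68 7.63 0.00
    endloop
  endfacet
  facet normal 0.0000 0.0000 -1.0000
    outer loop
      vertex 0.24 4.29 0.00
      vertex 0.35 7.97 0.00
      vertex 11.68 7.63 0.00
    endloop
  endfacet
  facet normal 0.0000 0.0000 -1.0000
    outer loop
      vertex 2.32 1.24 0.00
      vertex 0.24 4.29 0.00
      vertex 11.68 7.63 0.00
    endloop
  endfacet
  facet normal 0.0000 0.0000 -1.0000
    outer loop
      vertex 5.79 0.00 0.00
      vertex 2.32 1.24 0.00
      vertex 11.68 7.63 0.00
    endloop
  endfacet
  facet normal 0.0000 0.0000 -1.0000
    outer loop
      vertex 9.32 1.04 0.00
      vertex 5.79 0.00 0.00
      vertex 11.68 7.63 0.00
    endloop
  endfacet
  facet normal 0.0000 0.0000 -1.0000
    outer loop
      vertex 11.57 3.95 0.00
      vertex 9.32 1.04 0.00
      vertex 11.68 7.63 0.00
    endloop
  endfacet
  facet normal 0.0000 0.0000 1.0000
    outer loop
      vertex 11.68 7.63 24.98
      vertex 9.60 10.68 24.98
      vertex 6.13 11.92 24.98
    endloop
  endfacet
  facet normal 0.0000 0.0000 1.0000
    outer loop
      vertex 11.68 7.63 24.98
      vertex 6.13 11.92 24.98
      vertex 2.60 10.88 24.98
    endloop
  endfacet
  facet normal 0.0000 0.0000 1.0000
    outer loop
      vertex 11.68 7.63 24.98
      vertex 2.60 10.88 24.98
      vertex 0.35 7.97 24.98
    endloop
  endfacet
  facet normal 0.0000 0.0000 1.0000
    outer loop
      vertex 11.68 7.63 24.98
      vertex 0.35 7.97 24.98
      vertex 0.24 4.29 24.98
    endloop
  endfacet
  facet normal 0.0000 0.0000 1.0000
    outer loop
      vertex 11.68 7.63 24.98
      vertex 0.24 4.29 24.98
      vertex 2.32 1.24 24.98
    endloop
  endfacet
  facet normal 0.0000 0.0000 1.0000
    outer loop
      vertex 11.68 7.63 24.98
      vertex 2.32 1.24 24.98
      vertex 5.79 0.00 24.98
    endloop
  endfacet
  facet normal 0.0000 0.0000 1.0000
    outer loop
      vertex 11.68 7.63 24.98
      vertex 5.79 0.00 24.98
      vertex 9.32 1.04 24.98
    endloop
  endfacet
  facet normal 0.0000 0.0000 1.0000
    outer loop
      vertex 11.68 7.63 24.98
      vertex 9.32 1.04 24.98
      vertex 11.57 3.95 24.98
    endloop
  endfacet
  facet normal 0.8262 0.5634 0.0000
    outer loop
      vertex 11.68 7.63 0.00
      vertex 9.60 10.68 0.00
      vertex 9.60 10.68 24.98
    endloop
  endfacet
  facet normal 0.8262 0.5634 0.0000
    outer loop
      vertex 11.68 7.63 0.00
      vertex 9.60 10.68 24.98
      vertex 11.68 7.63 24.98
    endloop
  endfacet
  facet normal 0.3365 0.9417 0.0000
    outer loop
      vertex 9.60 10.68 0.00
      vertex 6.13 11.92 0.00
      vertex 6.13 11.92 24.98
    endloop
  endfacet
  facet normal 0.3365 0.9417 0.0000
    outer loop
      vertex 9.60 10.68 0.00
      vertex 6.13 11.92 24.98
      vertex 9.60 10.68 24.98
    endloop
  endfacet
  facet normal -0.2826 0.9592 0.0000
    outer loop
      vertex 6.13 11.92 0.00
      vertex 2.60 10.88 0.00
      vertex 2.60 10.88 24.98
    endloop
  endfacet
  facet normal -0.2826 0.9592 0.0000
    outer loop
      vertex 6.13 11.92 0.00
      vertex 2.60 10.88 24.98
      vertex 6.13 11.92 24.98
    endloop
  endfacet
  facet normal -0.7911 0.6117 0.0000
    outer loop
      vertex 2.60 10.88 0.00
      vertex 0.35 7.97 0.00
      vertex 0.35 7.97 24.98
    endloop
  endfacet
  facet normal -0.7911 0.6117 0.0000
    outer loop
      vertex 2.60 10.88 0.00
      vertex 0.35 7.97 24.98
      vertex 2.60 10.88 24.98
    endloop
  endfacet
  facet normal -0.9996 0.0299 0.0000
    outer loop
      vertex 0.35 7.97 0.00
      vertex 0.24 4.29 0.00
      vertex 0.24 4.29 24.98
    endloop
  endfacet
  facet normal -0.9996 0.0299 0.0000
    outer loop
      vertex 0.35 7.97 0.00
      vertex 0.24 4.29 24.98
      vertex 0.35 7.97 24.98
    endloop
  endfacet
  facet normal -0.8262 -0.5634 0.0000
    outer loop
      vertex 0.24 4.29 0.00
      vertex 2.32 1.24 0.00
      vertex 2.32 1.24 24.98
    endloop
  endfacet
  facet normal -0.8262 -0.5634 0.0000
    outer loop
      vertex 0.24 4.29 0.00
      vertex 2.32 1.24 24.98
      vertex 0.24 4.29 24.98
    endloop
  endfacet
  facet normal -0.3365 -0.9417 0.0000
    outer loop
      vertex 2.32 1.24 0.00
      vertex 5.79 0.00 0.00
      vertex 5.79 0.00 24.98
    endloop
  endfacet
  facet normal -0.3365 -0.9417 0.0000
    outer loop
      vertex 2.32 1.24 0.00
      vertex 5.79 0.00 24.98
      vertex 2.32 1.24 24.98
    endloop
  endfacet
  facet normal 0.2826 -0.9592 0.0000
    outer loop
      vertex 5.79 0.00 0.00
      vertex 9.32 1.04 0.00
      vertex 9.32 1.04 24.98
    endloop
  endfacet
  facet normal 0.2826 -0.9592 0.0000
    outer loop
      vertex 5.79 0.00 0.00
      vertex 9.32 1.04 24.98
      vertex 5.79 0.00 24.98
    endloop
  endfacet
  facet normal 0.7911 -0.6117 0.0000
    outer loop
      vertex 9.32 1.04 0.00
      vertex 11.57 3.95 0.00
      vertex 11.57 3.95 24.98
    endloop
  endfacet
  facet normal 0.7911 -0.6117 0.0000
    outer loop
      vertex 9.32 1.04 0.00
      vertex 11.57 3.95 24.98
      vertex 9.32 1.04 24.98
    endloop
  endfacet
  facet normal 0.9996 -0.0299 0.0000
    outer loop
      vertex 11.57 3.95 0.00
      vertex 11.68 7.63 0.00
      vertex 11.68 7.63 24.98
    endloop
  endfacet
  facet normal 0.9996 -0.0299 0.0000
    outer loop
      vertex 11.57 3.95 0.00
      vertex 11.68 7.63 24.98
      vertex 11.57 3.95 24.98
    endloop
  endfacet
endsolid part

The G0 Z moves step by Δz≈3.12 mm. Every layer's G1 loop is the same polygon, so the solid is a straight extrusion of it from z=0 to z≈25. Closing with flat bottom and top caps and triangulating gives 36 facets — a regular 10-sided prism (a cylinder approximated with 10 flat sides), circumscribed radius ≈ 5.96 mm, height ≈ 25 mm.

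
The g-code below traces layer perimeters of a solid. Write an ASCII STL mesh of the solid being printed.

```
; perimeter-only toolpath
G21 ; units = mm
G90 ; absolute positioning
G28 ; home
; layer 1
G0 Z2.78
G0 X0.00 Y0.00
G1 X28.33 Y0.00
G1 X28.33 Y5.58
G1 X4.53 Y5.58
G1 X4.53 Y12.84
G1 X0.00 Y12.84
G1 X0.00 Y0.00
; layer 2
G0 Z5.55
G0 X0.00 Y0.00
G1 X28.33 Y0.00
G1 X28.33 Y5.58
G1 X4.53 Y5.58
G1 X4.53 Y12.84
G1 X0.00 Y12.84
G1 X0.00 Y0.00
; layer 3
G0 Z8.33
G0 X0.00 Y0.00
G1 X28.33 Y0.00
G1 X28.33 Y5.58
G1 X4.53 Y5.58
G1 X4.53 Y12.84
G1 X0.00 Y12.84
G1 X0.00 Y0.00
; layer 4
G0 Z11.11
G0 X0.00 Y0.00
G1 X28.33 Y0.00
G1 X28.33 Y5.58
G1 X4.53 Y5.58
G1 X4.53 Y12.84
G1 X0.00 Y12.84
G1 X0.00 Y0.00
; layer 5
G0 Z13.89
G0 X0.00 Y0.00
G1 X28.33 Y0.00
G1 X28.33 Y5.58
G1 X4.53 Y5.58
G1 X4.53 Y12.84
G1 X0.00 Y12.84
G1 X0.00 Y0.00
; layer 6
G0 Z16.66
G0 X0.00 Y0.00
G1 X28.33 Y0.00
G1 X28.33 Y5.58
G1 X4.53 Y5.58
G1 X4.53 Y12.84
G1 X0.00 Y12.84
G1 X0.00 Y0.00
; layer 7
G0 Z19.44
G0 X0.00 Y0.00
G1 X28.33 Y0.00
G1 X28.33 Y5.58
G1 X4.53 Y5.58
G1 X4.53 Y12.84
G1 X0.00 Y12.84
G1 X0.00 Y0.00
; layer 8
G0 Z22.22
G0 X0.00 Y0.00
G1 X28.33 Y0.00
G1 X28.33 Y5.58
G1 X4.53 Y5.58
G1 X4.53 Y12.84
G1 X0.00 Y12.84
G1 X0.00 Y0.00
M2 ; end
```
solid part
  facet normal 0.0000 0.0000 -1.0000
    outer loop
      vertex 28.33 5.58 0.00
      vertex 28.33 0.00 0.00
      vertex 0.00 0.00 0.00
    endloop
  endfacet
  facet normal 0.0000 0.0000 -1.0000
    outer loop
      vertex 4.53 5.58 0.00
      vertex 28.33 5.58 0.00
      vertex 0.00 0.00 0.00
    endloop
  endfacet
  facet normal 0.0000 0.0000 -1.0000
    outer loop
      vertex 4.53 12.84 0.00
      vertex 4.53 5.58 0.00
      vertex 0.00 0.00 0.00
    endloop
  endfacet
  facet normal 0.0000 0.0000 -1.0000
    outer loop
      vertex 0.00 12.84 0.00
      vertex 4.53 12.84 0.00
      vertex 0.00 0.00 0.00
    endloop
  endfacet
  facet normal 0.0000 0.0000 1.0000
    outer loop
      vertex 0.00 0.00 22.22
      vertex 28.33 0.00 22.22
      vertex 28.33 5.58 22.22
    endloop
  endfacet
  facet normal 0.0000 0.0000 1.0000
    outer loop
      vertex 0.00 0.00 22.22
      vertex 28.33 5.58 22.22
      vertex 4.53 5.58 22.22
    endloop
  endfacet
  facet normal 0.0000 0.0000 1.0000
    outer loop
      vertex 0.00 0.00 22.22
      vertex 4.53 5.58 22.22
      vertex 4.53 12.84 22.22
    endloop
  endfacet
  facet normal 0.0000 0.0000 1.0000
    outer loop
      vertex 0.00 0.00 22.22
      vertex 4.53 12.84 22.22
      vertex 0.00 12.84 22.22
    endloop
  endfacet
  facet normal 0.0000 -1.0000 0.0000
    outer loop
      vertex 0.00 0.00 0.00
      vertex 28.33 0.00 0.00
      vertex 28.33 0.00 22.22
    endloop
  endfacet
  facet normal 0.0000 -1.0000 0.0000
    outer loop
      vertex 0.00 0.00 0.00
      vertex 28.33 0.00 22.22
      vertex 0.00 0.00 22.22
    endloop
  endfacet
  facet normal 1.0000 0.0000 0.0000
    outer loop
      vertex 28.33 0.00 0.00
      vertex 28.33 5.58 0.00
      vertex 28.33 5.58 22.22
    endloop
  endfacet
  facet normal 1.0000 0.0000 0.0000
    outer loop
      vertex 28.33 0.00 0.00
      vertex 28.33 5.58 22.22
      vertex 28.33 0.00 22.22
    endloop
  endfacet
  facet normal 0.0000 1.0000 0.0000
    outer loop
      vertex 28.33 5.58 0.00
      vertex 4.53 5.58 0.00
      vertex 4.53 5.58 22.22
    endloop
  endfacet
  facet normal 0.0000 1.0000 0.0000
    outer loop
      vertex 28.33 5.58 0.00
      vertex 4.53 5.58 22.22
      vertex 28.33 5.58 22.22
    endloop
  endfacet
  facet normal 1.0000 0.0000 0.0000
    outer loop
      vertex 4.53 5.58 0.00
      vertex 4.53 12.84 0.00
      vertex 4.53 12.84 22.22
    endloop
  endfacet
  facet normal 1.0000 0.0000 0.0000
    outer loop
      vertex 4.53 5.58 0.00
      vertex 4.53 12.84 22.22
      vertex 4.53 5.58 22.22
    endloop
  endfacet
  facet normal 0.0000 1.0000 0.0000
    outer loop
      vertex 4.53 12.84 0.00
      vertex 0.00 12.84 0.00
      vertex 0.00 12.84 22.22
    endloop
  endfacet
  facet normal 0.0000 1.0000 0.0000
    outer loop
      vertex 4.53 12.84 0.00
      vertex 0.00 12.84 22.22
      vertex 4.53 12.84 22.22
    endloop
  endfacet
  facet normal -1.0000 0.0000 0.0000
    outer loop
      vertex 0.00 12.84 0.00
      vertex 0.00 0.00 0.00
      vertex 0.00 0.00 22.22
    endloop
  endfacet
  facet normal -1.0000 0.0000 0.0000
    outer loop
      vertex 0.00 12.84 0.00
      vertex 0.00 0.00 22.22
      vertex 0.00 12.84 22.22
    endloop
  endfacet
endsolid part

The G0 Z moves step by Δz≈2.78 mm. Every layer's G1 loop is the same polygon, so the solid is a straight extrusion of it from z=0 to z≈22.2. Closing with flat bottom and top caps and triangulating gives 20 facets — an L-shaped prism: outer 28.3 × 12.8 mm, arm thicknesses ≈ 5.58 mm (horizontal) and 4.53 mm (vertical), extruded 22.2 mm in z.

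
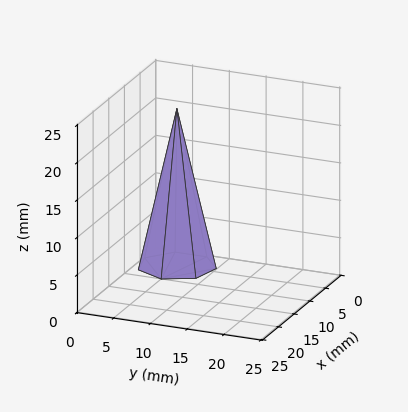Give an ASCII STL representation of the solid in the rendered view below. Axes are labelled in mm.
Reading the render: the shape is a regular 7-sided pyramid, base circumscribed radius ≈ 5 mm, apex at z ≈ 21 mm (dimensions read to the nearest mm from the axis ticks). For the STL, each face is triangulated and given an outward normal.

solid part
  facet normal 0.0000 0.0000 -1.0000
    outer loop
      vertex 3.887 9.875 0.000
      vertex 8.117 8.909 0.000
      vertex 10.000 5.000 0.000
    endloop
  endfacet
  facet normal 0.0000 0.0000 -1.0000
    outer loop
      vertex 0.495 7.169 0.000
      vertex 3.887 9.875 0.000
      vertex 10.000 5.000 0.000
    endloop
  endfacet
  facet normal 0.0000 0.0000 -1.0000
    outer loop
      vertex 0.495 2.831 0.000
      vertex 0.495 7.169 0.000
      vertex 10.000 5.000 0.000
    endloop
  endfacet
  facet normal 0.0000 0.0000 -1.0000
    outer loop
      vertex 3.887 0.125 0.000
      vertex 0.495 2.831 0.000
      vertex 10.000 5.000 0.000
    endloop
  endfacet
  facet normal 0.0000 0.0000 -1.0000
    outer loop
      vertex 8.117 1.091 0.000
      vertex 3.887 0.125 0.000
      vertex 10.000 5.000 0.000
    endloop
  endfacet
  facet normal 0.8809 0.4243 0.2097
    outer loop
      vertex 10.000 5.000 0.000
      vertex 8.117 8.909 0.000
      vertex 5.000 5.000 21.000
    endloop
  endfacet
  facet normal 0.2177 0.9532 0.2097
    outer loop
      vertex 8.117 8.909 0.000
      vertex 3.887 9.875 0.000
      vertex 5.000 5.000 21.000
    endloop
  endfacet
  facet normal -0.6098 0.7643 0.2098
    outer loop
      vertex 3.887 9.875 0.000
      vertex 0.495 7.169 0.000
      vertex 5.000 5.000 21.000
    endloop
  endfacet
  facet normal -0.9778 0.0000 0.2098
    outer loop
      vertex 0.495 7.169 0.000
      vertex 0.495 2.831 0.000
      vertex 5.000 5.000 21.000
    endloop
  endfacet
  facet normal -0.6098 -0.7643 0.2098
    outer loop
      vertex 0.495 2.831 0.000
      vertex 3.887 0.125 0.000
      vertex 5.000 5.000 21.000
    endloop
  endfacet
  facet normal 0.2177 -0.9532 0.2097
    outer loop
      vertex 3.887 0.125 0.000
      vertex 8.117 1.091 0.000
      vertex 5.000 5.000 21.000
    endloop
  endfacet
  facet normal 0.8809 -0.4243 0.2097
    outer loop
      vertex 8.117 1.091 0.000
      vertex 10.000 5.000 0.000
      vertex 5.000 5.000 21.000
    endloop
  endfacet
endsolid part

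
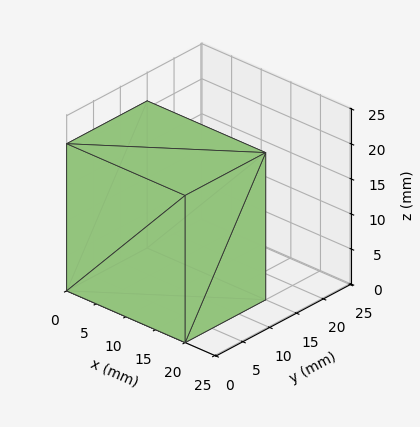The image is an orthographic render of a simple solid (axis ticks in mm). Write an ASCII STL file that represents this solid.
Reading the render: the shape is a rectangular box, roughly 20 × 15 mm footprint and 21 mm tall (dimensions read to the nearest mm from the axis ticks). For the STL, each face is triangulated and given an outward normal.

solid part
  facet normal 0.0000 0.0000 -1.0000
    outer loop
      vertex 20.000 15.000 0.000
      vertex 20.000 0.000 0.000
      vertex 0.000 0.000 0.000
    endloop
  endfacet
  facet normal 0.0000 0.0000 -1.0000
    outer loop
      vertex 0.000 15.000 0.000
      vertex 20.000 15.000 0.000
      vertex 0.000 0.000 0.000
    endloop
  endfacet
  facet normal 0.0000 0.0000 1.0000
    outer loop
      vertex 0.000 0.000 21.000
      vertex 20.000 0.000 21.000
      vertex 20.000 15.000 21.000
    endloop
  endfacet
  facet normal 0.0000 0.0000 1.0000
    outer loop
      vertex 0.000 0.000 21.000
      vertex 20.000 15.000 21.000
      vertex 0.000 15.000 21.000
    endloop
  endfacet
  facet normal 0.0000 -1.0000 0.0000
    outer loop
      vertex 0.000 0.000 0.000
      vertex 20.000 0.000 0.000
      vertex 20.000 0.000 21.000
    endloop
  endfacet
  facet normal 0.0000 -1.0000 0.0000
    outer loop
      vertex 0.000 0.000 0.000
      vertex 20.000 0.000 21.000
      vertex 0.000 0.000 21.000
    endloop
  endfacet
  facet normal 0.0000 1.0000 0.0000
    outer loop
      vertex 20.000 15.000 21.000
      vertex 20.000 15.000 0.000
      vertex 0.000 15.000 0.000
    endloop
  endfacet
  facet normal 0.0000 1.0000 0.0000
    outer loop
      vertex 0.000 15.000 21.000
      vertex 20.000 15.000 21.000
      vertex 0.000 15.000 0.000
    endloop
  endfacet
  facet normal -1.0000 0.0000 0.0000
    outer loop
      vertex 0.000 15.000 21.000
      vertex 0.000 15.000 0.000
      vertex 0.000 0.000 0.000
    endloop
  endfacet
  facet normal -1.0000 0.0000 0.0000
    outer loop
      vertex 0.000 0.000 21.000
      vertex 0.000 15.000 21.000
      vertex 0.000 0.000 0.000
    endloop
  endfacet
  facet normal 1.0000 0.0000 0.0000
    outer loop
      vertex 20.000 0.000 0.000
      vertex 20.000 15.000 0.000
      vertex 20.000 15.000 21.000
    endloop
  endfacet
  facet normal 1.0000 0.0000 0.0000
    outer loop
      vertex 20.000 0.000 0.000
      vertex 20.000 15.000 21.000
      vertex 20.000 0.000 21.000
    endloop
  endfacet
endsolid part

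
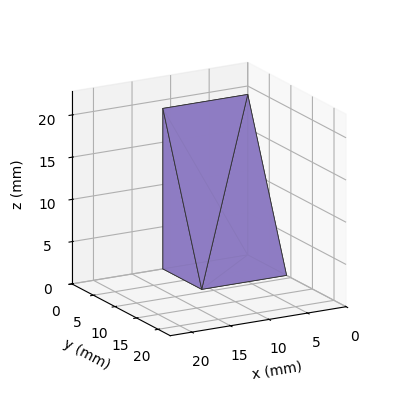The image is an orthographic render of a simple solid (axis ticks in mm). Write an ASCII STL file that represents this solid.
Reading the render: the shape is a wedge (ramp): 11 × 9 mm base, rising to 19 mm along the y=0 edge and sloping linearly to z=0 at y=9 (dimensions read to the nearest mm from the axis ticks). For the STL, each face is triangulated and given an outward normal.

solid part
  facet normal 0.0000 0.0000 -1.0000
    outer loop
      vertex 11.0 9.0 0.0
      vertex 11.0 0.0 0.0
      vertex 0.0 0.0 0.0
    endloop
  endfacet
  facet normal 0.0000 0.0000 -1.0000
    outer loop
      vertex 0.0 9.0 0.0
      vertex 11.0 9.0 0.0
      vertex 0.0 0.0 0.0
    endloop
  endfacet
  facet normal 0.0000 -1.0000 0.0000
    outer loop
      vertex 0.0 0.0 0.0
      vertex 11.0 0.0 0.0
      vertex 11.0 0.0 19.0
    endloop
  endfacet
  facet normal 0.0000 -1.0000 0.0000
    outer loop
      vertex 0.0 0.0 0.0
      vertex 11.0 0.0 19.0
      vertex 0.0 0.0 19.0
    endloop
  endfacet
  facet normal 0.0000 0.9037 0.4281
    outer loop
      vertex 0.0 0.0 19.0
      vertex 11.0 0.0 19.0
      vertex 11.0 9.0 0.0
    endloop
  endfacet
  facet normal 0.0000 0.9037 0.4281
    outer loop
      vertex 0.0 0.0 19.0
      vertex 11.0 9.0 0.0
      vertex 0.0 9.0 0.0
    endloop
  endfacet
  facet normal -1.0000 0.0000 0.0000
    outer loop
      vertex 0.0 0.0 19.0
      vertex 0.0 9.0 0.0
      vertex 0.0 0.0 0.0
    endloop
  endfacet
  facet normal 1.0000 0.0000 0.0000
    outer loop
      vertex 11.0 0.0 0.0
      vertex 11.0 9.0 0.0
      vertex 11.0 0.0 19.0
    endloop
  endfacet
endsolid part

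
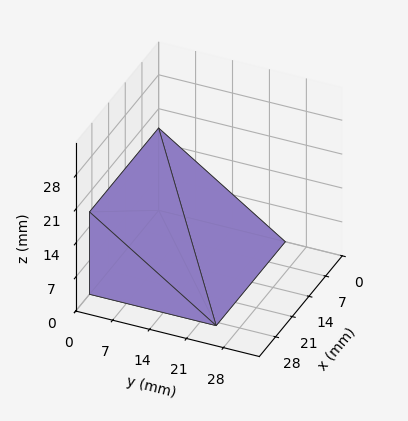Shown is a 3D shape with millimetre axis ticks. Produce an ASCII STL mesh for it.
Reading the render: the shape is a wedge (ramp): 29 × 24 mm base, rising to 17 mm along the y=0 edge and sloping linearly to z=0 at y=24 (dimensions read to the nearest mm from the axis ticks). For the STL, each face is triangulated and given an outward normal.

solid part
  facet normal 0.0000 0.0000 -1.0000
    outer loop
      vertex 29.000 24.000 0.000
      vertex 29.000 0.000 0.000
      vertex 0.000 0.000 0.000
    endloop
  endfacet
  facet normal 0.0000 0.0000 -1.0000
    outer loop
      vertex 0.000 24.000 0.000
      vertex 29.000 24.000 0.000
      vertex 0.000 0.000 0.000
    endloop
  endfacet
  facet normal 0.0000 -1.0000 0.0000
    outer loop
      vertex 0.000 0.000 0.000
      vertex 29.000 0.000 0.000
      vertex 29.000 0.000 17.000
    endloop
  endfacet
  facet normal 0.0000 -1.0000 0.0000
    outer loop
      vertex 0.000 0.000 0.000
      vertex 29.000 0.000 17.000
      vertex 0.000 0.000 17.000
    endloop
  endfacet
  facet normal 0.0000 0.5780 0.8160
    outer loop
      vertex 0.000 0.000 17.000
      vertex 29.000 0.000 17.000
      vertex 29.000 24.000 0.000
    endloop
  endfacet
  facet normal 0.0000 0.5780 0.8160
    outer loop
      vertex 0.000 0.000 17.000
      vertex 29.000 24.000 0.000
      vertex 0.000 24.000 0.000
    endloop
  endfacet
  facet normal -1.0000 0.0000 0.0000
    outer loop
      vertex 0.000 0.000 17.000
      vertex 0.000 24.000 0.000
      vertex 0.000 0.000 0.000
    endloop
  endfacet
  facet normal 1.0000 0.0000 0.0000
    outer loop
      vertex 29.000 0.000 0.000
      vertex 29.000 24.000 0.000
      vertex 29.000 0.000 17.000
    endloop
  endfacet
endsolid part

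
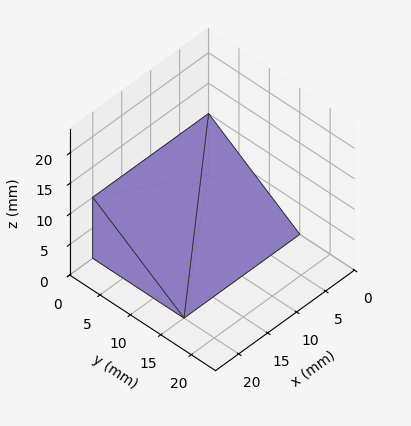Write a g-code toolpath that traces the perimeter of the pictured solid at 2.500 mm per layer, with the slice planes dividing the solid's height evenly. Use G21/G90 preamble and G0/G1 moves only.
Reading the render: the shape is a wedge (ramp): 20 × 15 mm base, rising to 10 mm along the y=0 edge and sloping linearly to z=0 at y=15 (dimensions read to the nearest mm from the axis ticks). For the g-code, the solid's height is divided into equal slices at the stated Δz and each level perimeter traced with G1 moves after a G0 lift.

; perimeter-only toolpath
G21 ; units = mm
G90 ; absolute positioning
G28 ; home
; layer 1
G0 Z2.500
G0 X0.000 Y0.000
G1 X20.000 Y0.000
G1 X20.000 Y11.250
G1 X0.000 Y11.250
G1 X0.000 Y0.000
; layer 2
G0 Z5.000
G0 X0.000 Y0.000
G1 X20.000 Y0.000
G1 X20.000 Y7.500
G1 X0.000 Y7.500
G1 X0.000 Y0.000
; layer 3
G0 Z7.500
G0 X0.000 Y0.000
G1 X20.000 Y0.000
G1 X20.000 Y3.750
G1 X0.000 Y3.750
G1 X0.000 Y0.000
M2 ; end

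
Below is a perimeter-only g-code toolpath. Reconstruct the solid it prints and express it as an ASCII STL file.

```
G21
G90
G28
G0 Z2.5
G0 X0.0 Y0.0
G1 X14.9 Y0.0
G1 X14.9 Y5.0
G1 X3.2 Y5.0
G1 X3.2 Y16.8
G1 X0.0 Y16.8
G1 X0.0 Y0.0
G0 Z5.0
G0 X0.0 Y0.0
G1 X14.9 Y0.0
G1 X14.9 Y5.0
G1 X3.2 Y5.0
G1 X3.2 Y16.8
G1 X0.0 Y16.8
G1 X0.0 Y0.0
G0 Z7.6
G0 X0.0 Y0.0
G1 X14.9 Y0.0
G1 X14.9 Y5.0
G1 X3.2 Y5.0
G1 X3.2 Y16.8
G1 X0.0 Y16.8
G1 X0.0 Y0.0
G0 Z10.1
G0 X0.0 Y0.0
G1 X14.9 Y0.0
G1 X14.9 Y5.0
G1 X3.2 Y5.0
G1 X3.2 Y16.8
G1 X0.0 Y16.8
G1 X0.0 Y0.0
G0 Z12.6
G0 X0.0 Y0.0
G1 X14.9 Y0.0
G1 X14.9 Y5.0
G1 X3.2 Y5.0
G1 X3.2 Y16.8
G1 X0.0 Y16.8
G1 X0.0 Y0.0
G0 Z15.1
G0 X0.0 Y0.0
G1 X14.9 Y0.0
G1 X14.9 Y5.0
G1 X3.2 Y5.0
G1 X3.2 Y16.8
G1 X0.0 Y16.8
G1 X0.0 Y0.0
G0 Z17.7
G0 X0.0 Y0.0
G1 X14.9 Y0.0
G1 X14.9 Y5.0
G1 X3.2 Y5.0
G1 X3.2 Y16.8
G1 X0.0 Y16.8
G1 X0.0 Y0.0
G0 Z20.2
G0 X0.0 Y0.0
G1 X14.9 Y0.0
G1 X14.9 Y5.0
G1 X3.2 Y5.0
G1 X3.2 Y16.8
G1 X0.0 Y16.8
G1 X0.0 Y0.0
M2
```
solid part
  facet normal 0.0000 0.0000 -1.0000
    outer loop
      vertex 14.9 5.0 0.0
      vertex 14.9 0.0 0.0
      vertex 0.0 0.0 0.0
    endloop
  endfacet
  facet normal 0.0000 0.0000 -1.0000
    outer loop
      vertex 3.2 5.0 0.0
      vertex 14.9 5.0 0.0
      vertex 0.0 0.0 0.0
    endloop
  endfacet
  facet normal 0.0000 0.0000 -1.0000
    outer loop
      vertex 3.2 16.8 0.0
      vertex 3.2 5.0 0.0
      vertex 0.0 0.0 0.0
    endloop
  endfacet
  facet normal 0.0000 0.0000 -1.0000
    outer loop
      vertex 0.0 16.8 0.0
      vertex 3.2 16.8 0.0
      vertex 0.0 0.0 0.0
    endloop
  endfacet
  facet normal 0.0000 0.0000 1.0000
    outer loop
      vertex 0.0 0.0 20.2
      vertex 14.9 0.0 20.2
      vertex 14.9 5.0 20.2
    endloop
  endfacet
  facet normal 0.0000 0.0000 1.0000
    outer loop
      vertex 0.0 0.0 20.2
      vertex 14.9 5.0 20.2
      vertex 3.2 5.0 20.2
    endloop
  endfacet
  facet normal 0.0000 0.0000 1.0000
    outer loop
      vertex 0.0 0.0 20.2
      vertex 3.2 5.0 20.2
      vertex 3.2 16.8 20.2
    endloop
  endfacet
  facet normal 0.0000 0.0000 1.0000
    outer loop
      vertex 0.0 0.0 20.2
      vertex 3.2 16.8 20.2
      vertex 0.0 16.8 20.2
    endloop
  endfacet
  facet normal 0.0000 -1.0000 0.0000
    outer loop
      vertex 0.0 0.0 0.0
      vertex 14.9 0.0 0.0
      vertex 14.9 0.0 20.2
    endloop
  endfacet
  facet normal 0.0000 -1.0000 0.0000
    outer loop
      vertex 0.0 0.0 0.0
      vertex 14.9 0.0 20.2
      vertex 0.0 0.0 20.2
    endloop
  endfacet
  facet normal 1.0000 0.0000 0.0000
    outer loop
      vertex 14.9 0.0 0.0
      vertex 14.9 5.0 0.0
      vertex 14.9 5.0 20.2
    endloop
  endfacet
  facet normal 1.0000 0.0000 0.0000
    outer loop
      vertex 14.9 0.0 0.0
      vertex 14.9 5.0 20.2
      vertex 14.9 0.0 20.2
    endloop
  endfacet
  facet normal 0.0000 1.0000 0.0000
    outer loop
      vertex 14.9 5.0 0.0
      vertex 3.2 5.0 0.0
      vertex 3.2 5.0 20.2
    endloop
  endfacet
  facet normal 0.0000 1.0000 0.0000
    outer loop
      vertex 14.9 5.0 0.0
      vertex 3.2 5.0 20.2
      vertex 14.9 5.0 20.2
    endloop
  endfacet
  facet normal 1.0000 0.0000 0.0000
    outer loop
      vertex 3.2 5.0 0.0
      vertex 3.2 16.8 0.0
      vertex 3.2 16.8 20.2
    endloop
  endfacet
  facet normal 1.0000 0.0000 0.0000
    outer loop
      vertex 3.2 5.0 0.0
      vertex 3.2 16.8 20.2
      vertex 3.2 5.0 20.2
    endloop
  endfacet
  facet normal 0.0000 1.0000 0.0000
    outer loop
      vertex 3.2 16.8 0.0
      vertex 0.0 16.8 0.0
      vertex 0.0 16.8 20.2
    endloop
  endfacet
  facet normal 0.0000 1.0000 0.0000
    outer loop
      vertex 3.2 16.8 0.0
      vertex 0.0 16.8 20.2
      vertex 3.2 16.8 20.2
    endloop
  endfacet
  facet normal -1.0000 0.0000 0.0000
    outer loop
      vertex 0.0 16.8 0.0
      vertex 0.0 0.0 0.0
      vertex 0.0 0.0 20.2
    endloop
  endfacet
  facet normal -1.0000 0.0000 0.0000
    outer loop
      vertex 0.0 16.8 0.0
      vertex 0.0 0.0 20.2
      vertex 0.0 16.8 20.2
    endloop
  endfacet
endsolid part

The G0 Z moves step by Δz≈2.5 mm. Every layer's G1 loop is the same polygon, so the solid is a straight extrusion of it from z=0 to z≈20.2. Closing with flat bottom and top caps and triangulating gives 20 facets — an L-shaped prism: outer 14.9 × 16.8 mm, arm thicknesses ≈ 5 mm (horizontal) and 3.2 mm (vertical), extruded 20.2 mm in z.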